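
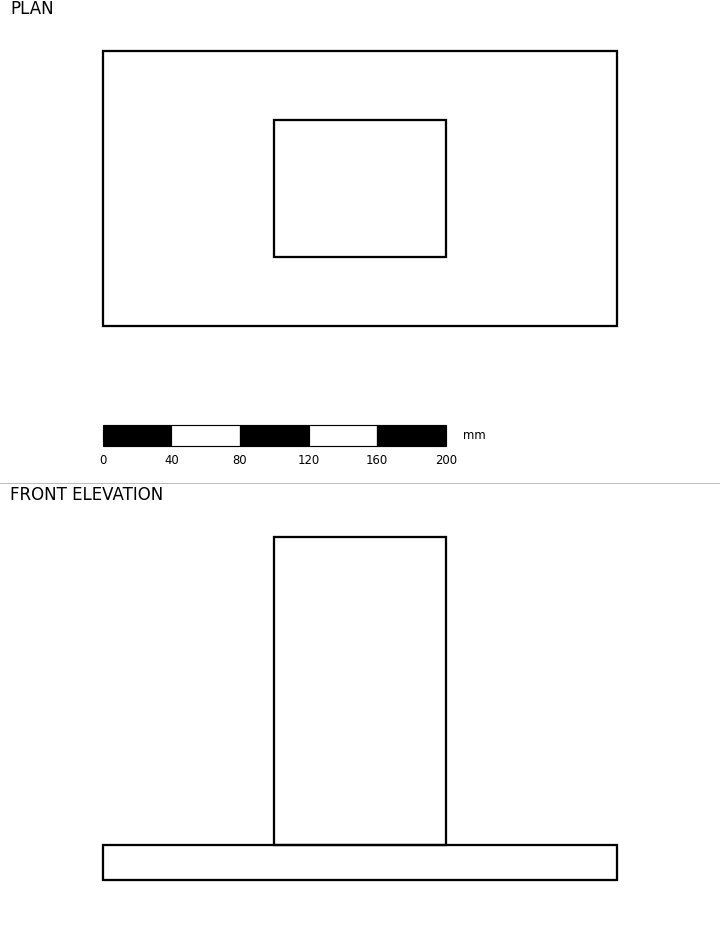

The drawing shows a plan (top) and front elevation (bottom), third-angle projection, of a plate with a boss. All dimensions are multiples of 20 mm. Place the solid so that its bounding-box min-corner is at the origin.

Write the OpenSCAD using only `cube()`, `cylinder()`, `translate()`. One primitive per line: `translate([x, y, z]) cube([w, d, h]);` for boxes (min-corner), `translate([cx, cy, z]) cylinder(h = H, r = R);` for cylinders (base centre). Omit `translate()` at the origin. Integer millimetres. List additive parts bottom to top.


cube([300, 160, 20]);
translate([100, 40, 20]) cube([100, 80, 180]);


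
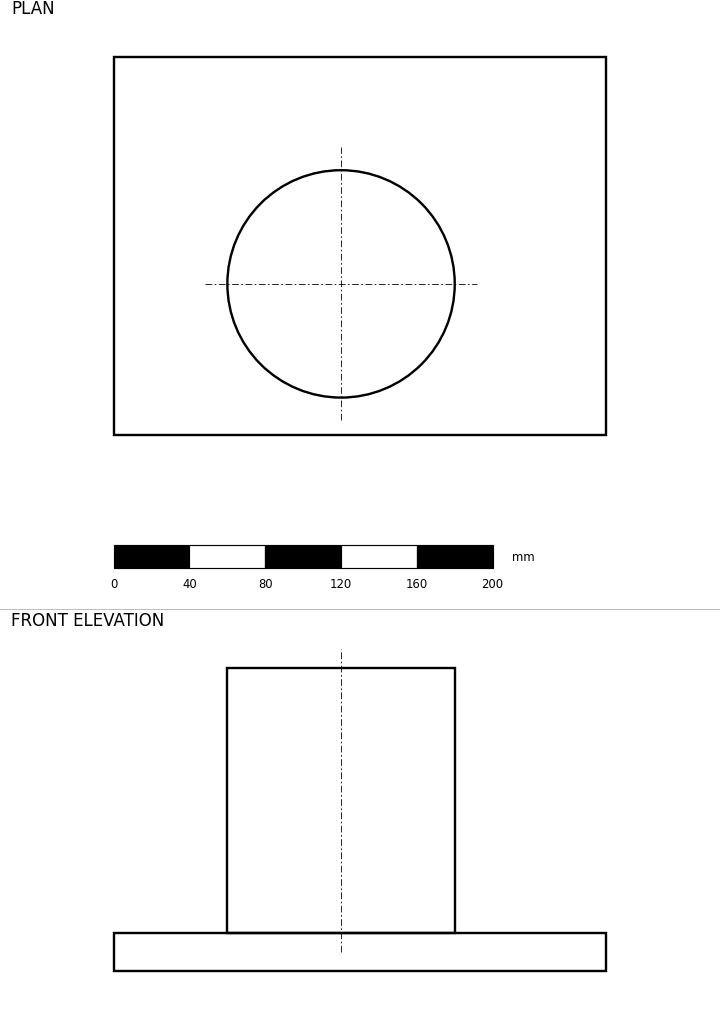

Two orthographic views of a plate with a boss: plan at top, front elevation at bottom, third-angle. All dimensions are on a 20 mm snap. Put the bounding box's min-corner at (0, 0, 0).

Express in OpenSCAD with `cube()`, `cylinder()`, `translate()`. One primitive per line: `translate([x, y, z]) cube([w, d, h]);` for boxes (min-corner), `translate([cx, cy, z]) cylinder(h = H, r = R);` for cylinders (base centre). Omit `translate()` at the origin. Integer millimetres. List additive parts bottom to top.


cube([260, 200, 20]);
translate([120, 80, 20]) cylinder(h = 140, r = 60);


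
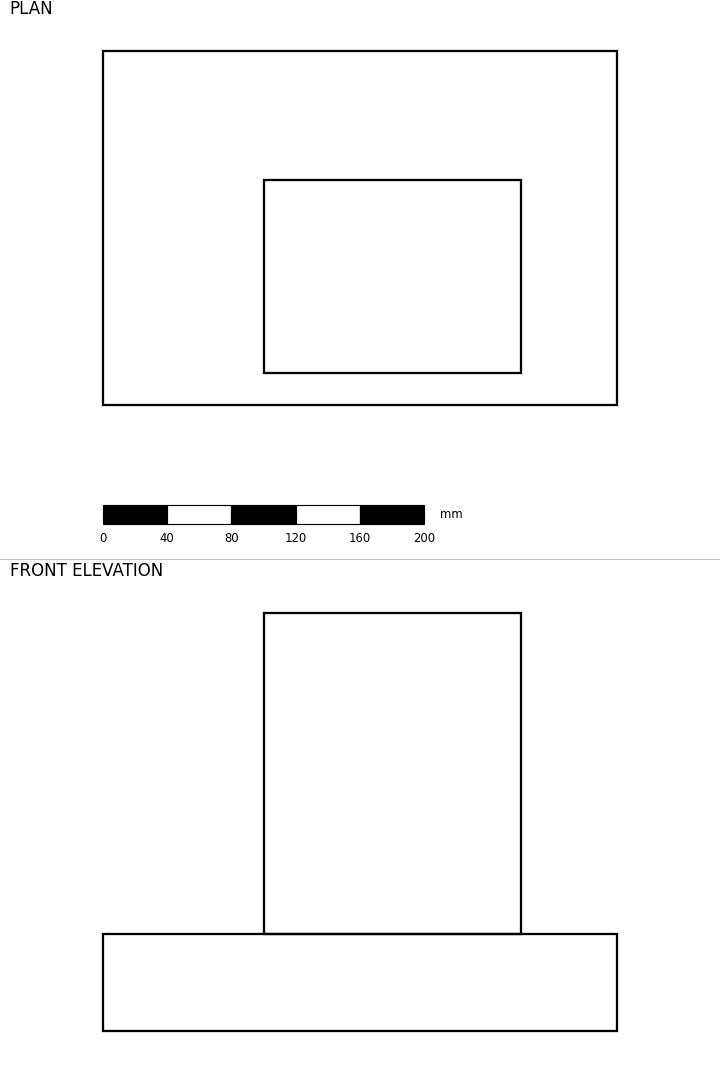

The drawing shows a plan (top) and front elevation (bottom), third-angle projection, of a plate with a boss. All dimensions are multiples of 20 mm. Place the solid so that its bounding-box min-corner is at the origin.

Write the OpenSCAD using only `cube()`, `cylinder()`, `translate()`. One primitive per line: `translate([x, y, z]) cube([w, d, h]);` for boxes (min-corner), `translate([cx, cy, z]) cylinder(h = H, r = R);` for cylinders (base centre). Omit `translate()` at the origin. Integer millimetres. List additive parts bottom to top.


cube([320, 220, 60]);
translate([100, 20, 60]) cube([160, 120, 200]);


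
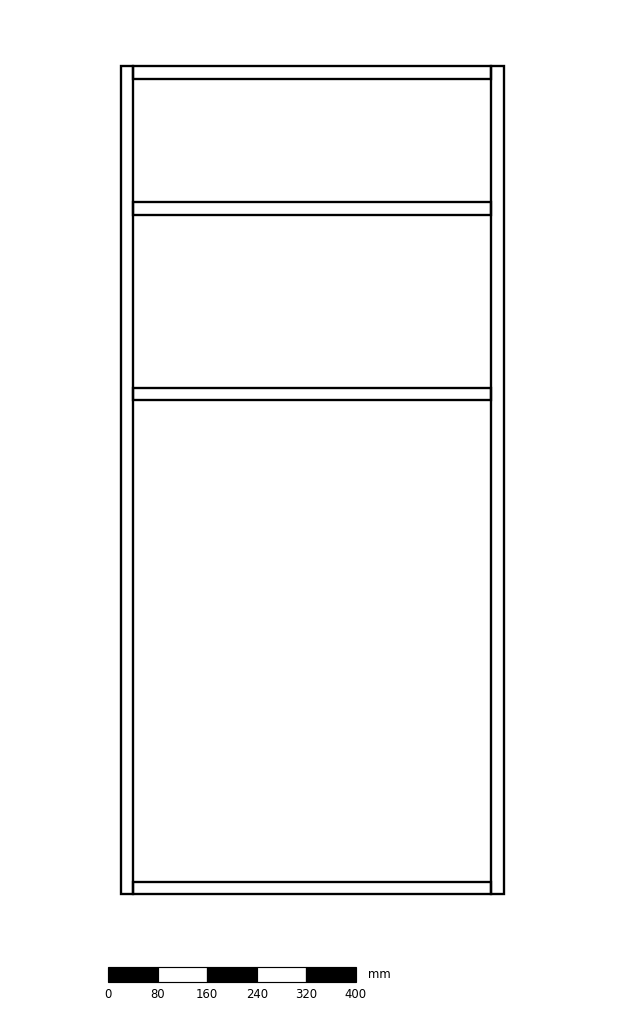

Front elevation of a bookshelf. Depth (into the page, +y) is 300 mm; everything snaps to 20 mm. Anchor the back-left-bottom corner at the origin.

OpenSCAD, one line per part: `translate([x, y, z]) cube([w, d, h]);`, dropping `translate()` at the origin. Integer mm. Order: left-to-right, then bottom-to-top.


cube([20, 300, 1340]);
translate([20, 0, 0]) cube([580, 300, 20]);
translate([20, 0, 800]) cube([580, 300, 20]);
translate([20, 0, 1100]) cube([580, 300, 20]);
translate([20, 0, 1320]) cube([580, 300, 20]);
translate([600, 0, 0]) cube([20, 300, 1340]);


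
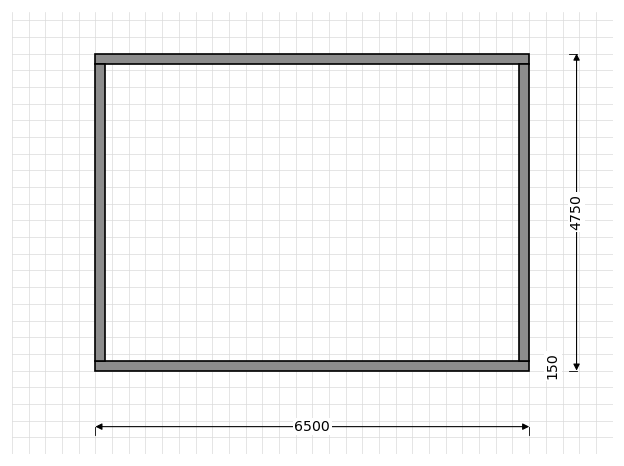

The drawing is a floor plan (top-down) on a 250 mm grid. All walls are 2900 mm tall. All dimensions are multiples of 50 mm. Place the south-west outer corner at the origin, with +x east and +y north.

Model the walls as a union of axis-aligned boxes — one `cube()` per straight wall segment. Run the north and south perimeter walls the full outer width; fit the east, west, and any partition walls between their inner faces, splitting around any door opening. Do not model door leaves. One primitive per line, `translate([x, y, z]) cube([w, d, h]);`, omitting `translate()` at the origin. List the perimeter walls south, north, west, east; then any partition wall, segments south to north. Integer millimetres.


cube([6500, 150, 2900]);
translate([0, 4600, 0]) cube([6500, 150, 2900]);
translate([0, 150, 0]) cube([150, 4450, 2900]);
translate([6350, 150, 0]) cube([150, 4450, 2900]);


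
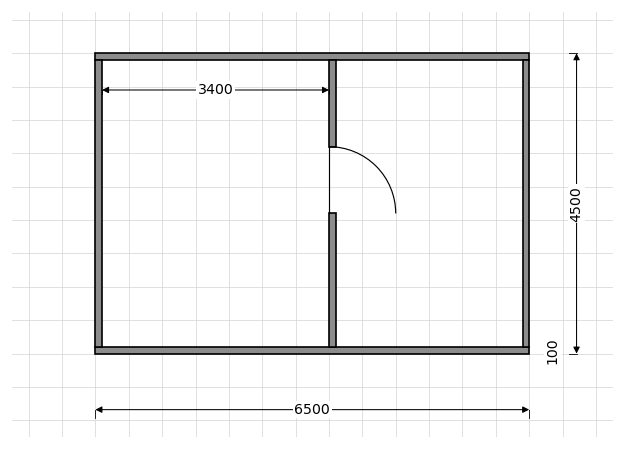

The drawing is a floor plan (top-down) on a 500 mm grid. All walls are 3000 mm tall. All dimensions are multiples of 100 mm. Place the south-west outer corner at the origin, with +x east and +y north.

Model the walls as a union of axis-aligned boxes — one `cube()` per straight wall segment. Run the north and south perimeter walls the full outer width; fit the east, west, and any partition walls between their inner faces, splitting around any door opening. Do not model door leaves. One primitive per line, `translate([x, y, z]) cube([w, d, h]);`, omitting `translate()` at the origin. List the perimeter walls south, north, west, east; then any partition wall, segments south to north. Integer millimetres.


cube([6500, 100, 3000]);
translate([0, 4400, 0]) cube([6500, 100, 3000]);
translate([0, 100, 0]) cube([100, 4300, 3000]);
translate([6400, 100, 0]) cube([100, 4300, 3000]);
translate([3500, 100, 0]) cube([100, 2000, 3000]);
translate([3500, 3100, 0]) cube([100, 1300, 3000]);


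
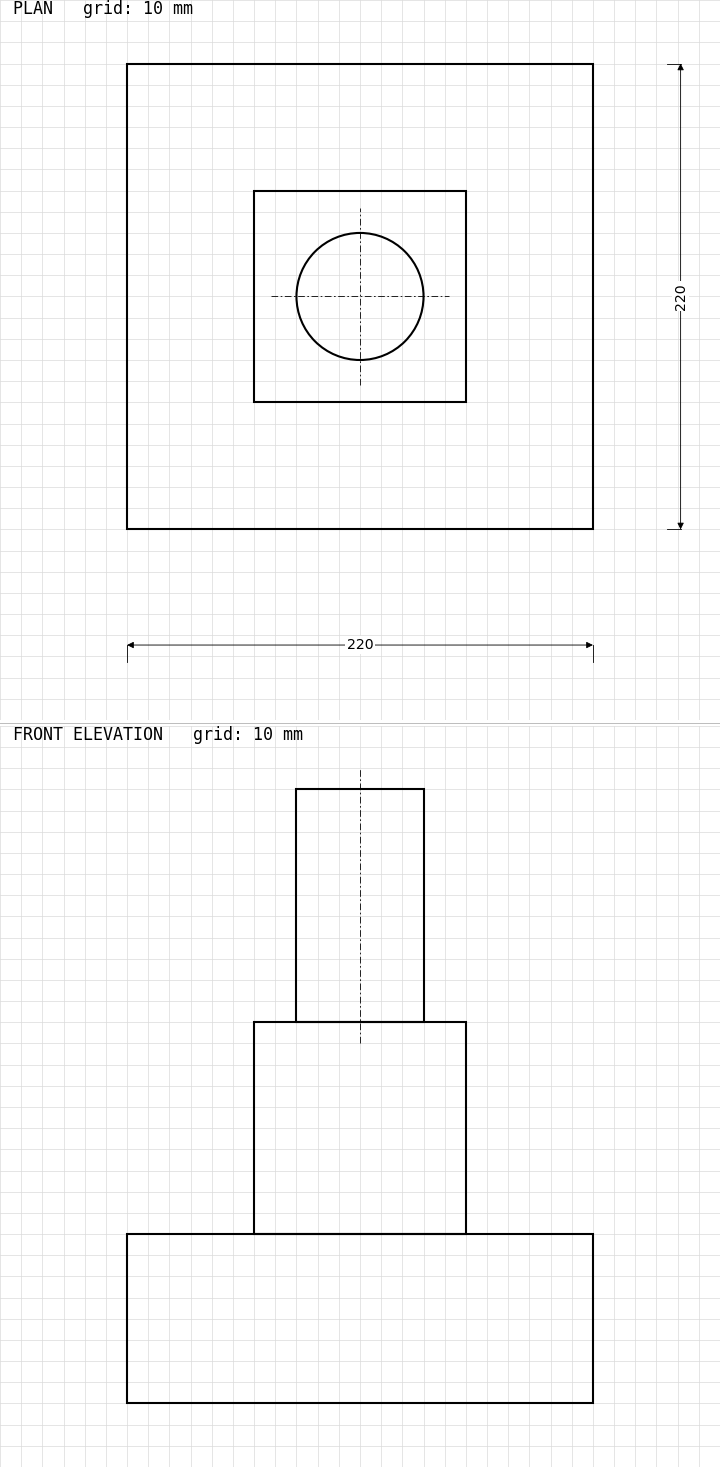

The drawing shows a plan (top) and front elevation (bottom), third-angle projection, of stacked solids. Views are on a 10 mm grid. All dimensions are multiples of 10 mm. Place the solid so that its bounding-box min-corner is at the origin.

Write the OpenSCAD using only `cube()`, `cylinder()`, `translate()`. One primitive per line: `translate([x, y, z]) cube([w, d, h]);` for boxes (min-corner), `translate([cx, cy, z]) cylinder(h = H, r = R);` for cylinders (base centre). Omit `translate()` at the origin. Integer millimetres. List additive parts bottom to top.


cube([220, 220, 80]);
translate([60, 60, 80]) cube([100, 100, 100]);
translate([110, 110, 180]) cylinder(h = 110, r = 30);


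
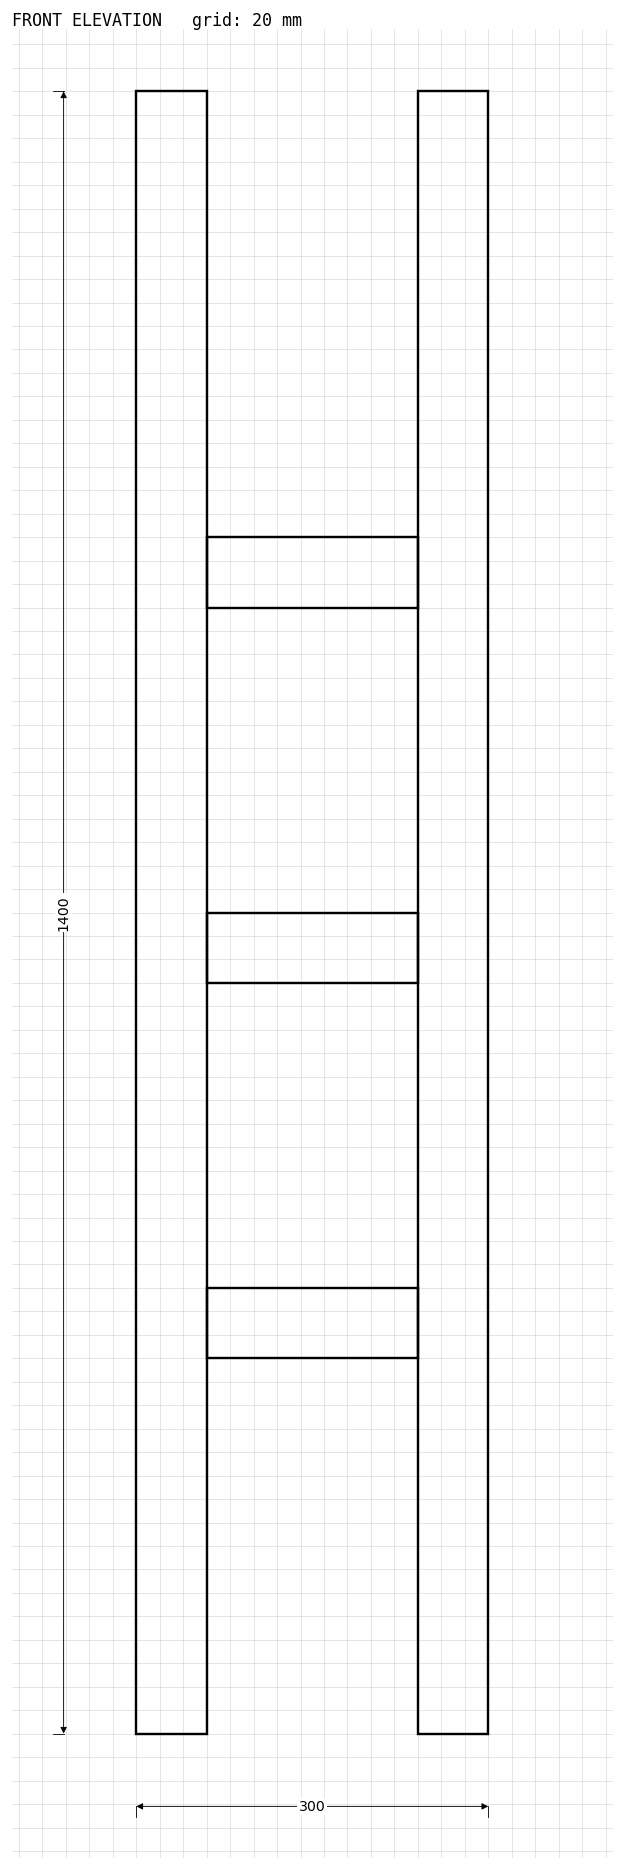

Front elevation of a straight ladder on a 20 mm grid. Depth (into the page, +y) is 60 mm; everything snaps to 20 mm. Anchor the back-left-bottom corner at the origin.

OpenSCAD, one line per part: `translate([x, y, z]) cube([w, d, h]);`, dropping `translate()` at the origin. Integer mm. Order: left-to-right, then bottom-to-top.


cube([60, 60, 1400]);
translate([60, 0, 320]) cube([180, 60, 60]);
translate([60, 0, 640]) cube([180, 60, 60]);
translate([60, 0, 960]) cube([180, 60, 60]);
translate([240, 0, 0]) cube([60, 60, 1400]);


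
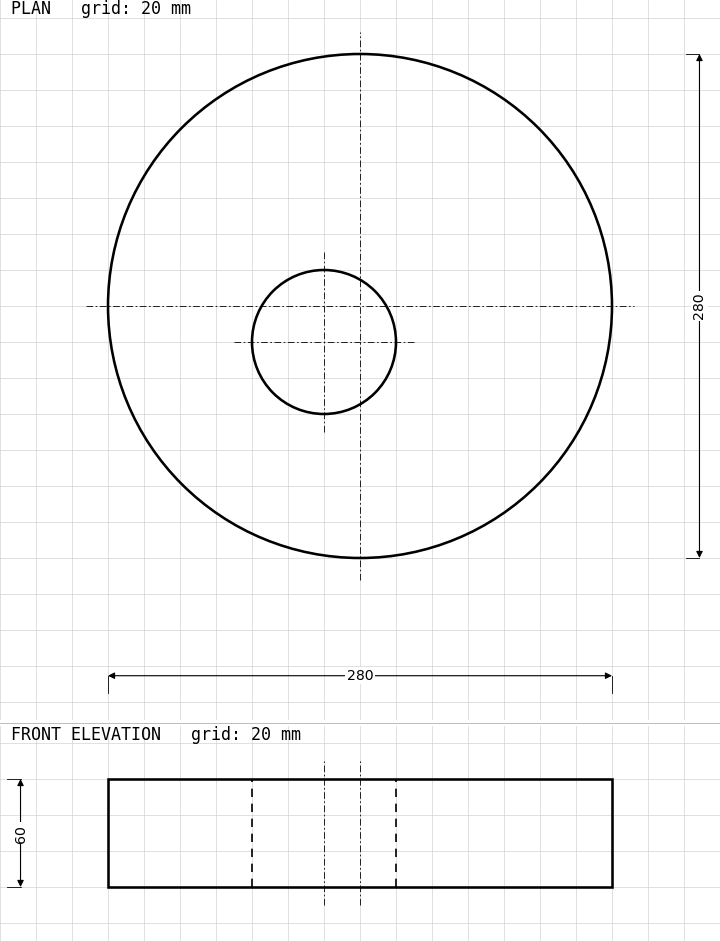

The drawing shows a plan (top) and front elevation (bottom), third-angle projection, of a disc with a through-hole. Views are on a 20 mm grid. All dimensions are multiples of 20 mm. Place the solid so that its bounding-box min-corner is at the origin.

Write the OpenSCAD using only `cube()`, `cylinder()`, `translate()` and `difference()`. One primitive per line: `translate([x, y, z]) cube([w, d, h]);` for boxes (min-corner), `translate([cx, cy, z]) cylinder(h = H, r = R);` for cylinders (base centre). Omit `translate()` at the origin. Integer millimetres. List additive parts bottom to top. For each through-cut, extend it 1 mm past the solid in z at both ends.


difference() {
  translate([140, 140, 0]) cylinder(h = 60, r = 140);
  translate([120, 120, -1]) cylinder(h = 62, r = 40);
}


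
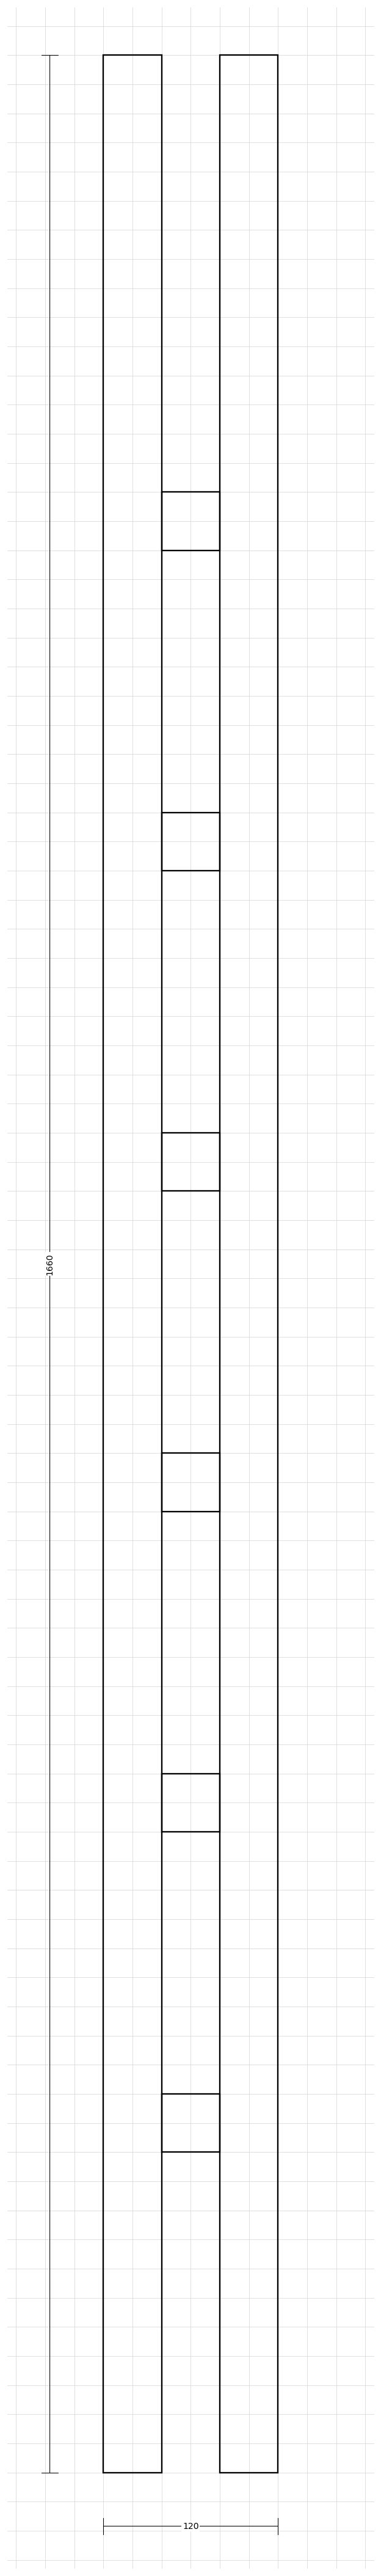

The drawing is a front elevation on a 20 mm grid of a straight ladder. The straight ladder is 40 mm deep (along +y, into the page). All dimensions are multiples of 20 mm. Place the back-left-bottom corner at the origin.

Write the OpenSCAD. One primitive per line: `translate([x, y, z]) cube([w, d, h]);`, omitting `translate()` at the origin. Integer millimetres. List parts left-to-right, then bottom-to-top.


cube([40, 40, 1660]);
translate([40, 0, 220]) cube([40, 40, 40]);
translate([40, 0, 440]) cube([40, 40, 40]);
translate([40, 0, 660]) cube([40, 40, 40]);
translate([40, 0, 880]) cube([40, 40, 40]);
translate([40, 0, 1100]) cube([40, 40, 40]);
translate([40, 0, 1320]) cube([40, 40, 40]);
translate([80, 0, 0]) cube([40, 40, 1660]);


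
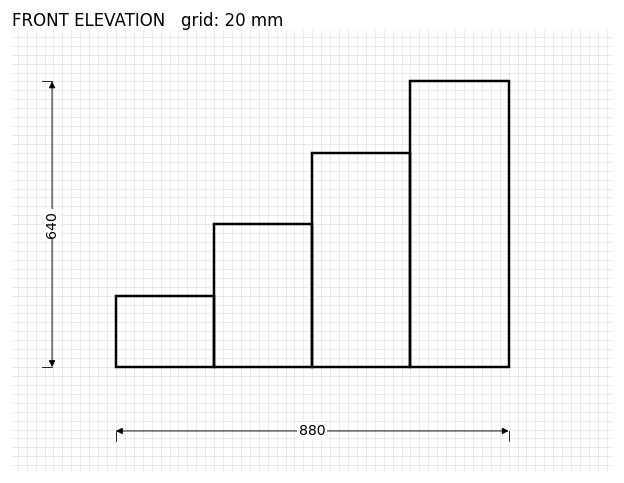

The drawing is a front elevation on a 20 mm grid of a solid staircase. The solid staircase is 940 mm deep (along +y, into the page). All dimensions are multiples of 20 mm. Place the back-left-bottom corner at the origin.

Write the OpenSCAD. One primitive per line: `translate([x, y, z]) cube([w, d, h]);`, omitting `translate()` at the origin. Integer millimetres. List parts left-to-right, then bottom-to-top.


cube([220, 940, 160]);
translate([220, 0, 0]) cube([220, 940, 320]);
translate([440, 0, 0]) cube([220, 940, 480]);
translate([660, 0, 0]) cube([220, 940, 640]);


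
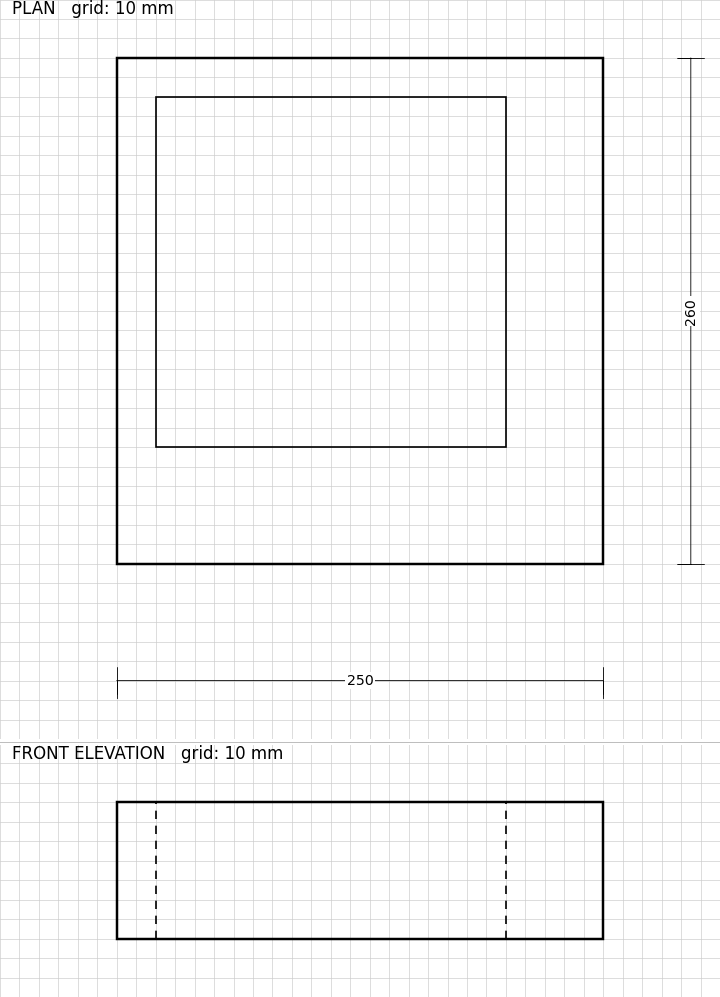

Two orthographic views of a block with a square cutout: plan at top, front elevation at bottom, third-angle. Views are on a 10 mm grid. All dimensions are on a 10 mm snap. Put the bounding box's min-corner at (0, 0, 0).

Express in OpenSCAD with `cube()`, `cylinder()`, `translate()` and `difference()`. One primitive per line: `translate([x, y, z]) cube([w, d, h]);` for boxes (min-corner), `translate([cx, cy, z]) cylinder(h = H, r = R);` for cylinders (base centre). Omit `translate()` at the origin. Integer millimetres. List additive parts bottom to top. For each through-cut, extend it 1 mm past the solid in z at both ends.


difference() {
  cube([250, 260, 70]);
  translate([20, 60, -1]) cube([180, 180, 72]);
}


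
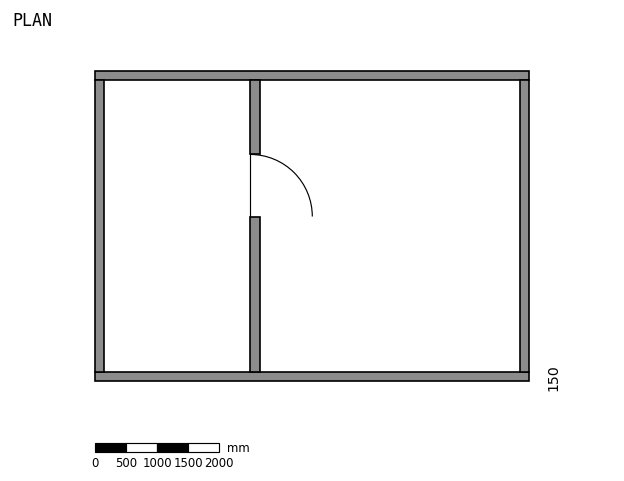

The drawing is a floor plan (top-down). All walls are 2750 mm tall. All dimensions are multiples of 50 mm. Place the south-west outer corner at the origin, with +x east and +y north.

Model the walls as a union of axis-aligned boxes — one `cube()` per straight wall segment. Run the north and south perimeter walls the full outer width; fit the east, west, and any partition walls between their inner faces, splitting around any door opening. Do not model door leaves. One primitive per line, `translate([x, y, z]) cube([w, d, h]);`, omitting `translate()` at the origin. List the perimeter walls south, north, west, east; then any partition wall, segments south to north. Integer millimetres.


cube([7000, 150, 2750]);
translate([0, 4850, 0]) cube([7000, 150, 2750]);
translate([0, 150, 0]) cube([150, 4700, 2750]);
translate([6850, 150, 0]) cube([150, 4700, 2750]);
translate([2500, 150, 0]) cube([150, 2500, 2750]);
translate([2500, 3650, 0]) cube([150, 1200, 2750]);


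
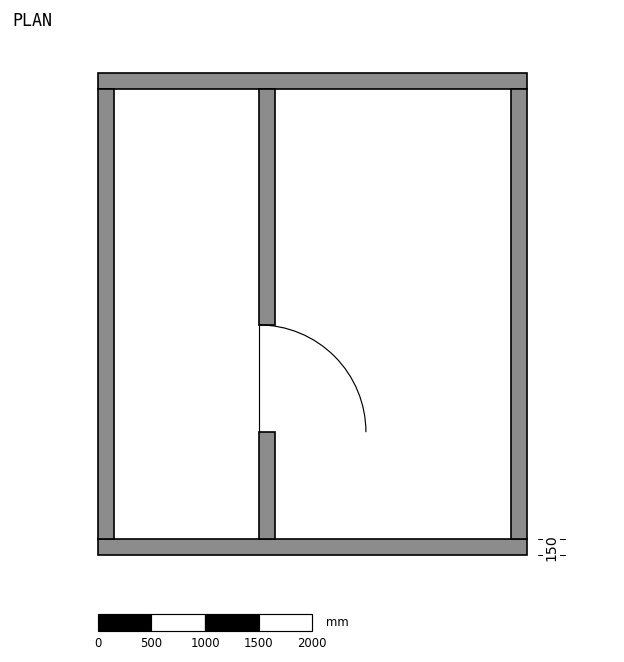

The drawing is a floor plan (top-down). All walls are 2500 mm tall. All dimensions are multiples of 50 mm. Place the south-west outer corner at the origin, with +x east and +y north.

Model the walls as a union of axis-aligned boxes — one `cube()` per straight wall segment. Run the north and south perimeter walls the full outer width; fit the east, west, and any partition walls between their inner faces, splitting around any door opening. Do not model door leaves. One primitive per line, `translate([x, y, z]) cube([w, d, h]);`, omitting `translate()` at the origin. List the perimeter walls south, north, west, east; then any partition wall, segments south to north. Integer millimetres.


cube([4000, 150, 2500]);
translate([0, 4350, 0]) cube([4000, 150, 2500]);
translate([0, 150, 0]) cube([150, 4200, 2500]);
translate([3850, 150, 0]) cube([150, 4200, 2500]);
translate([1500, 150, 0]) cube([150, 1000, 2500]);
translate([1500, 2150, 0]) cube([150, 2200, 2500]);


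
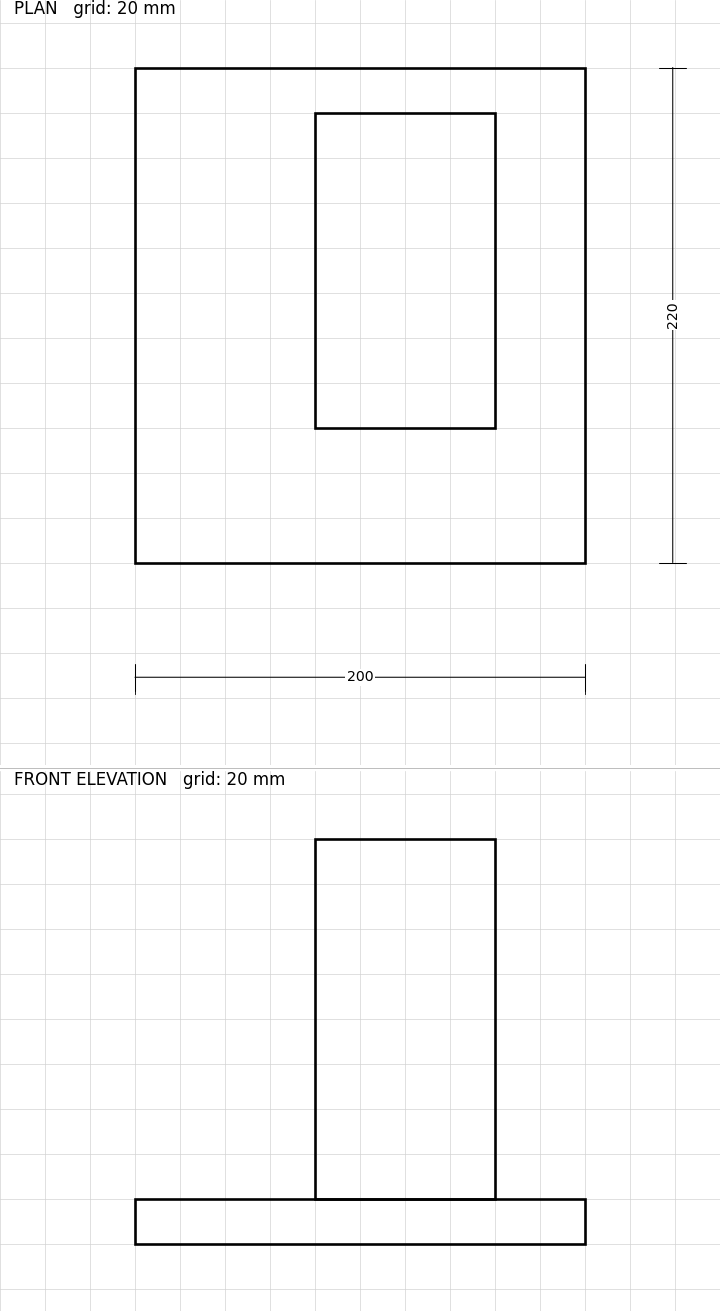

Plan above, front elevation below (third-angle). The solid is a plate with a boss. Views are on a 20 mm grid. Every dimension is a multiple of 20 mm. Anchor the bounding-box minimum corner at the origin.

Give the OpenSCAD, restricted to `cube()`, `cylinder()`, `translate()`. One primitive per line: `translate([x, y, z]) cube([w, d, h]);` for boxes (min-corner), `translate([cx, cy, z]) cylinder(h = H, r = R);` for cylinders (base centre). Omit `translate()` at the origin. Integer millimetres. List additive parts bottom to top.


cube([200, 220, 20]);
translate([80, 60, 20]) cube([80, 140, 160]);


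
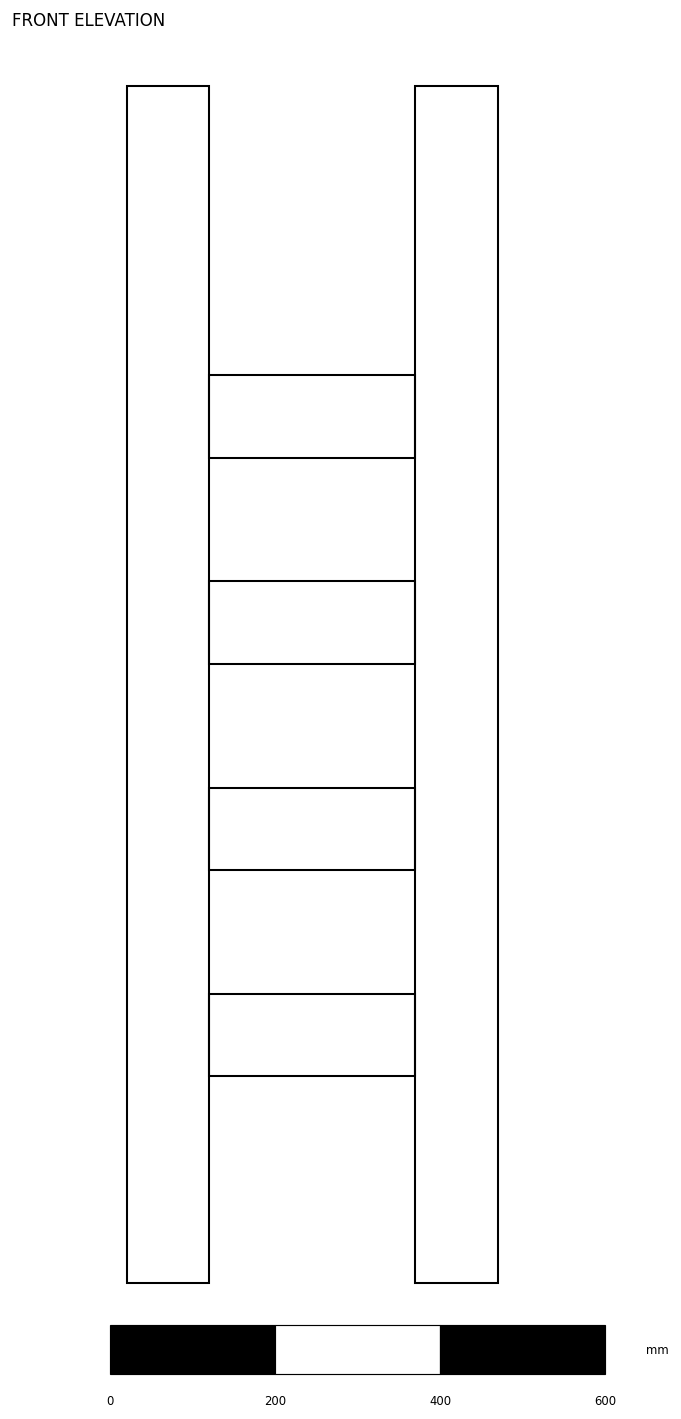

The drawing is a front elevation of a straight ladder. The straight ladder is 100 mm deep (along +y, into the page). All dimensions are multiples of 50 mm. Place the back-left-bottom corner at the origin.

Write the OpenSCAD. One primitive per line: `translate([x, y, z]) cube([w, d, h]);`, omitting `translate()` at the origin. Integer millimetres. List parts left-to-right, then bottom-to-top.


cube([100, 100, 1450]);
translate([100, 0, 250]) cube([250, 100, 100]);
translate([100, 0, 500]) cube([250, 100, 100]);
translate([100, 0, 750]) cube([250, 100, 100]);
translate([100, 0, 1000]) cube([250, 100, 100]);
translate([350, 0, 0]) cube([100, 100, 1450]);


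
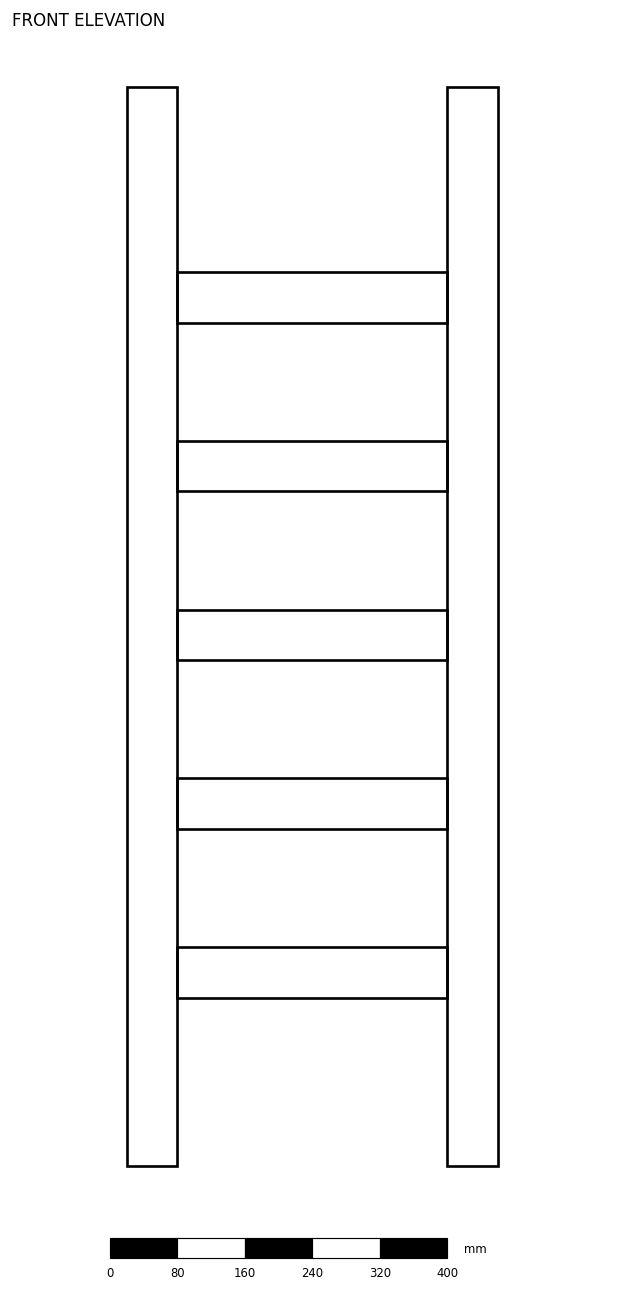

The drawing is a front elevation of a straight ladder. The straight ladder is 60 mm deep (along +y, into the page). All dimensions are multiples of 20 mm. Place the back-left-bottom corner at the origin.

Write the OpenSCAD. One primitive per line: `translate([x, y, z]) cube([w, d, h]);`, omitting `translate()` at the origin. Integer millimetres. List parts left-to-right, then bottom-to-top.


cube([60, 60, 1280]);
translate([60, 0, 200]) cube([320, 60, 60]);
translate([60, 0, 400]) cube([320, 60, 60]);
translate([60, 0, 600]) cube([320, 60, 60]);
translate([60, 0, 800]) cube([320, 60, 60]);
translate([60, 0, 1000]) cube([320, 60, 60]);
translate([380, 0, 0]) cube([60, 60, 1280]);


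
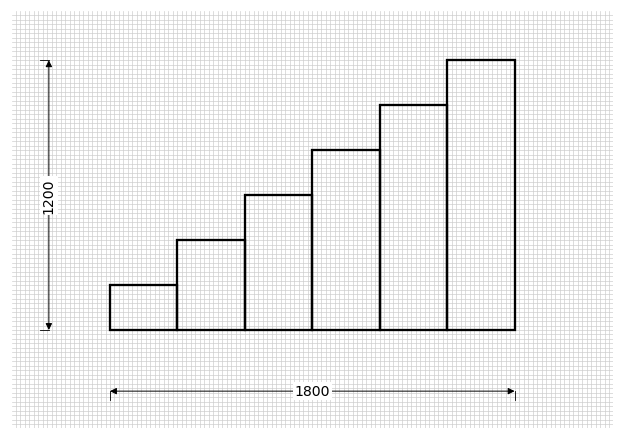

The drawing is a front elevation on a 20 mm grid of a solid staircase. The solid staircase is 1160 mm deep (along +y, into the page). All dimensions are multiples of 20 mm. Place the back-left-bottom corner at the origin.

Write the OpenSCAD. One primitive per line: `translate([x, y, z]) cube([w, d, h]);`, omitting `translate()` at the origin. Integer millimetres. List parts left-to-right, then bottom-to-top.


cube([300, 1160, 200]);
translate([300, 0, 0]) cube([300, 1160, 400]);
translate([600, 0, 0]) cube([300, 1160, 600]);
translate([900, 0, 0]) cube([300, 1160, 800]);
translate([1200, 0, 0]) cube([300, 1160, 1000]);
translate([1500, 0, 0]) cube([300, 1160, 1200]);


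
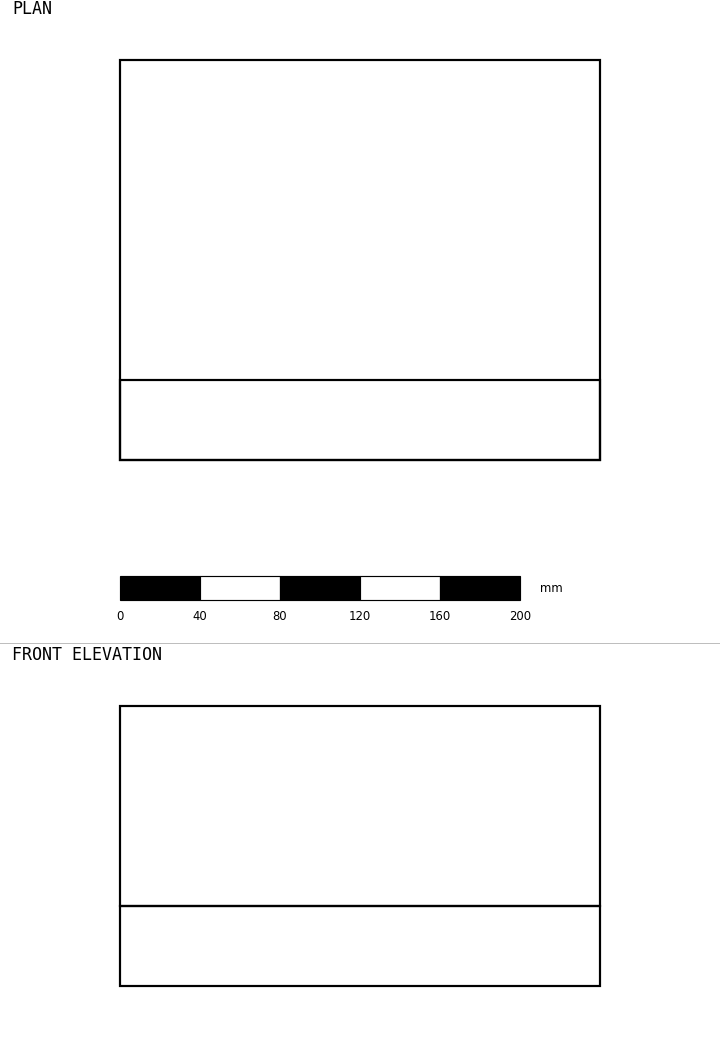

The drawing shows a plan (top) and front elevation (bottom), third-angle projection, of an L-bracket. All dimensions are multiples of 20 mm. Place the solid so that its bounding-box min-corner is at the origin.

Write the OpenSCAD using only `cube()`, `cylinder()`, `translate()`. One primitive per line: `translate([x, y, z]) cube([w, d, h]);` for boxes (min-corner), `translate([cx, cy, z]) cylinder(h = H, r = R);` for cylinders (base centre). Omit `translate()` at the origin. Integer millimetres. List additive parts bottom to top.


cube([240, 200, 40]);
translate([0, 0, 40]) cube([240, 40, 100]);


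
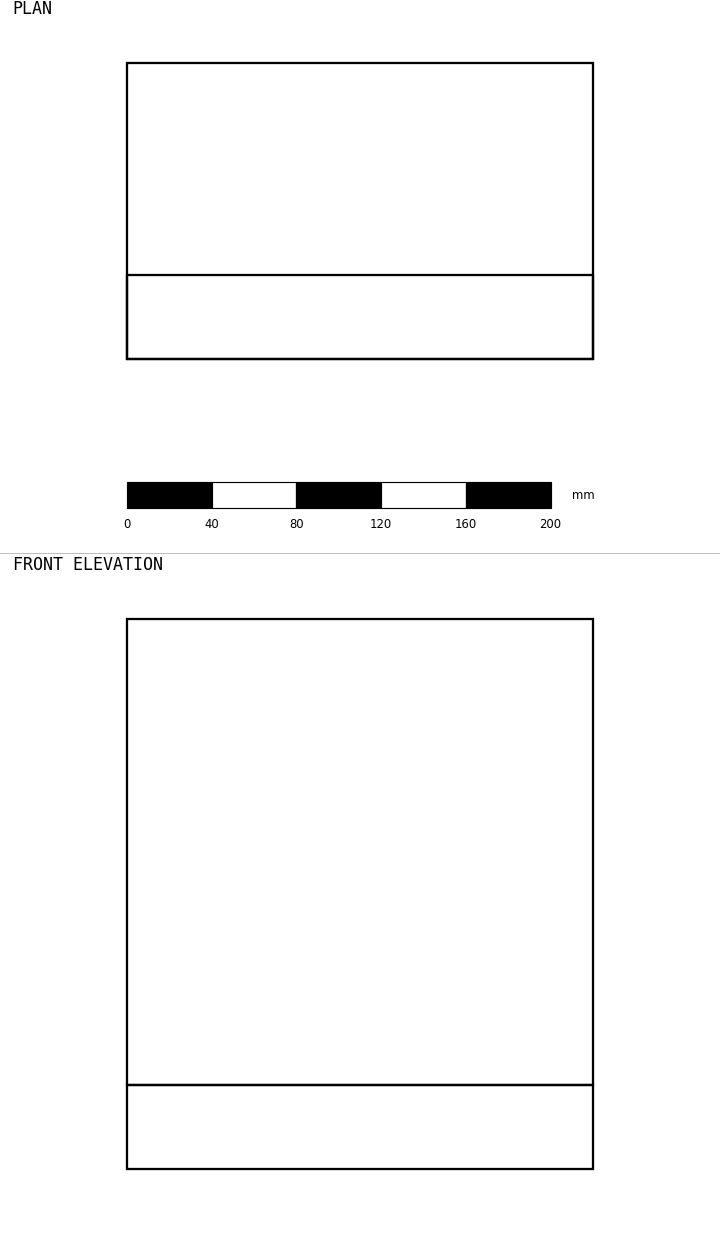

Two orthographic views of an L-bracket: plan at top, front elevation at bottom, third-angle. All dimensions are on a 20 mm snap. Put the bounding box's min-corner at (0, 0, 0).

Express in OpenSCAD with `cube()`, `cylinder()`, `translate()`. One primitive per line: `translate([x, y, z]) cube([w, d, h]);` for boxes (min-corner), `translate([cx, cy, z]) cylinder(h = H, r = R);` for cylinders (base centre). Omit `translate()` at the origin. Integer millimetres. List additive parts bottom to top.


cube([220, 140, 40]);
translate([0, 0, 40]) cube([220, 40, 220]);


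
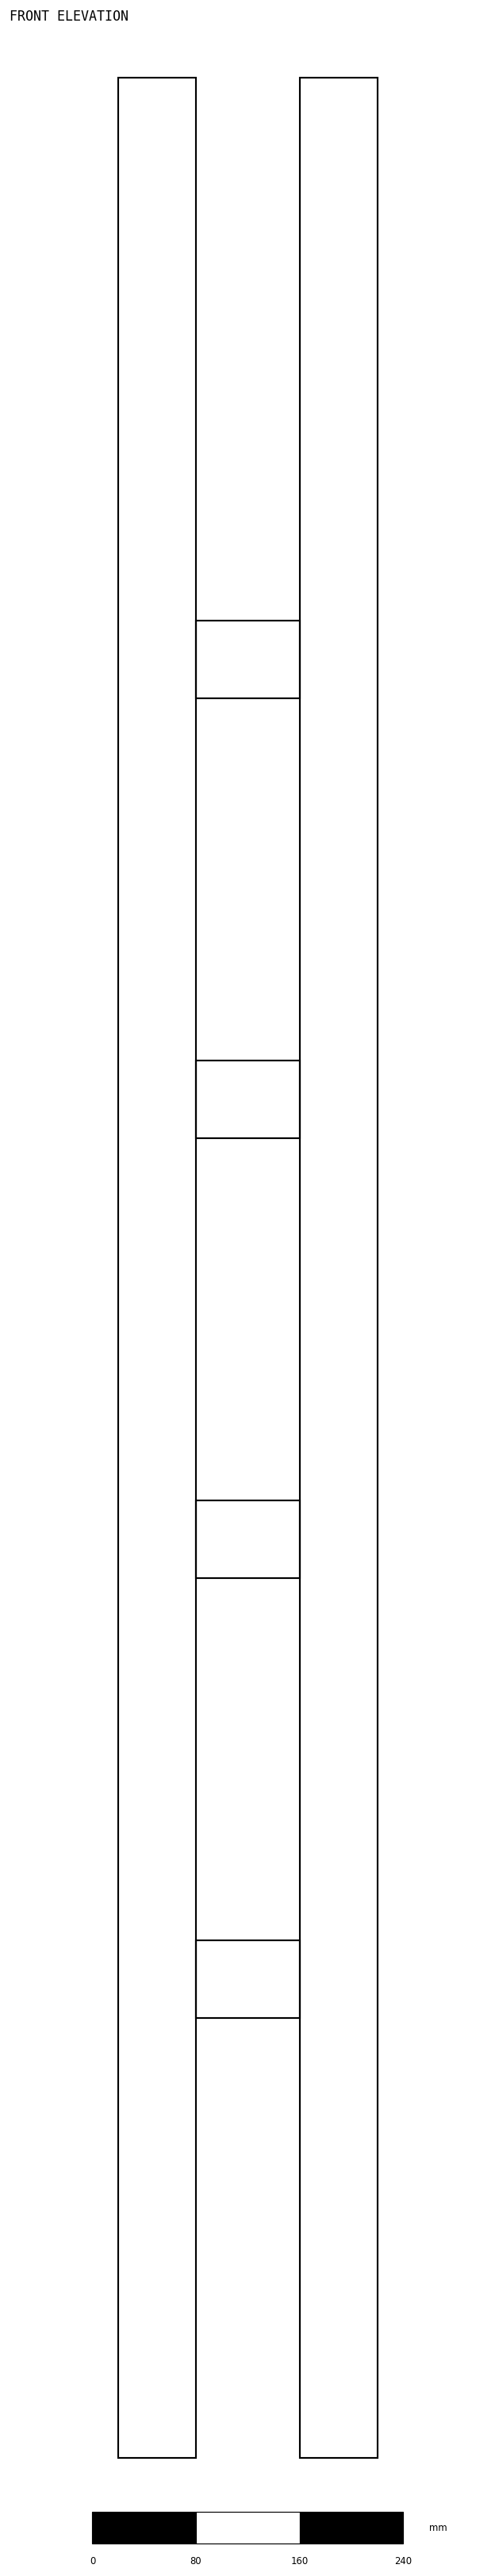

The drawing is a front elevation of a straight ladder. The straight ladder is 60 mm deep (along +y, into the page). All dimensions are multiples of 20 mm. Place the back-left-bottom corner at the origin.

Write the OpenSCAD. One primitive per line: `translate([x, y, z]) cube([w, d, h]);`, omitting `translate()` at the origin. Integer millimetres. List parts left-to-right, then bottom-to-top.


cube([60, 60, 1840]);
translate([60, 0, 340]) cube([80, 60, 60]);
translate([60, 0, 680]) cube([80, 60, 60]);
translate([60, 0, 1020]) cube([80, 60, 60]);
translate([60, 0, 1360]) cube([80, 60, 60]);
translate([140, 0, 0]) cube([60, 60, 1840]);


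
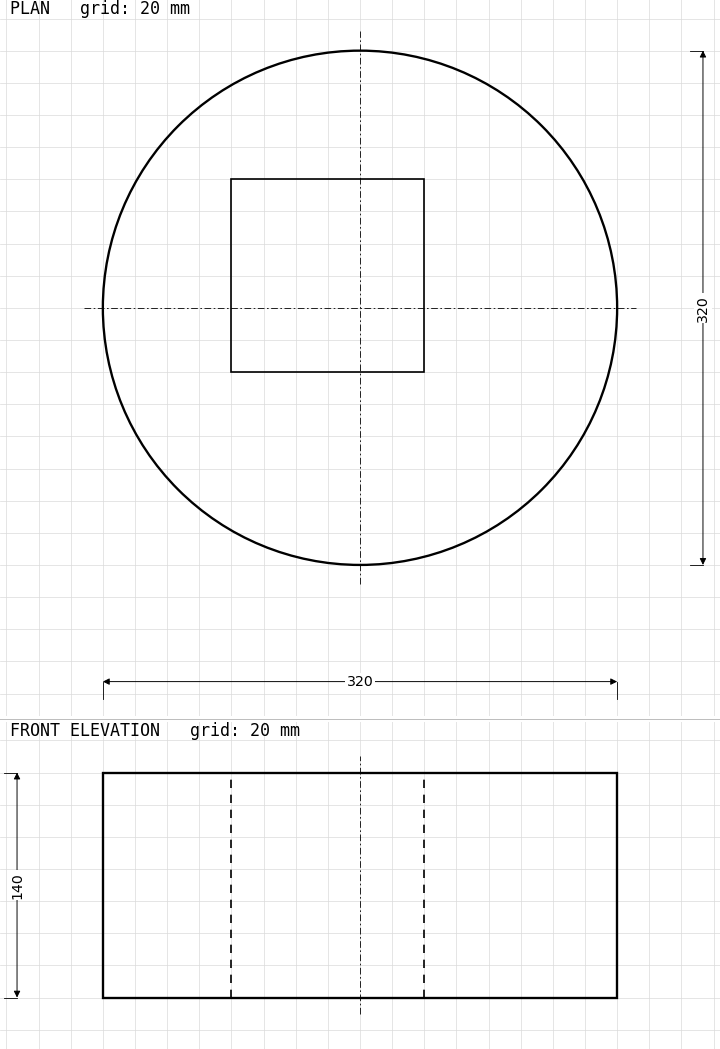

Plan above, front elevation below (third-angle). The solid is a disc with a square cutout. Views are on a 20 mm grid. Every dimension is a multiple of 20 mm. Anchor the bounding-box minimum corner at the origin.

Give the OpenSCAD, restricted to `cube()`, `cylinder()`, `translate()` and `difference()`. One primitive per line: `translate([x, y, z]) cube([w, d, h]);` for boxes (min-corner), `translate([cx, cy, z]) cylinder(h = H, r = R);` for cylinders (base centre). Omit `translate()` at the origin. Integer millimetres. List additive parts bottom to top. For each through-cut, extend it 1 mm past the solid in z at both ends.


difference() {
  translate([160, 160, 0]) cylinder(h = 140, r = 160);
  translate([80, 120, -1]) cube([120, 120, 142]);
}


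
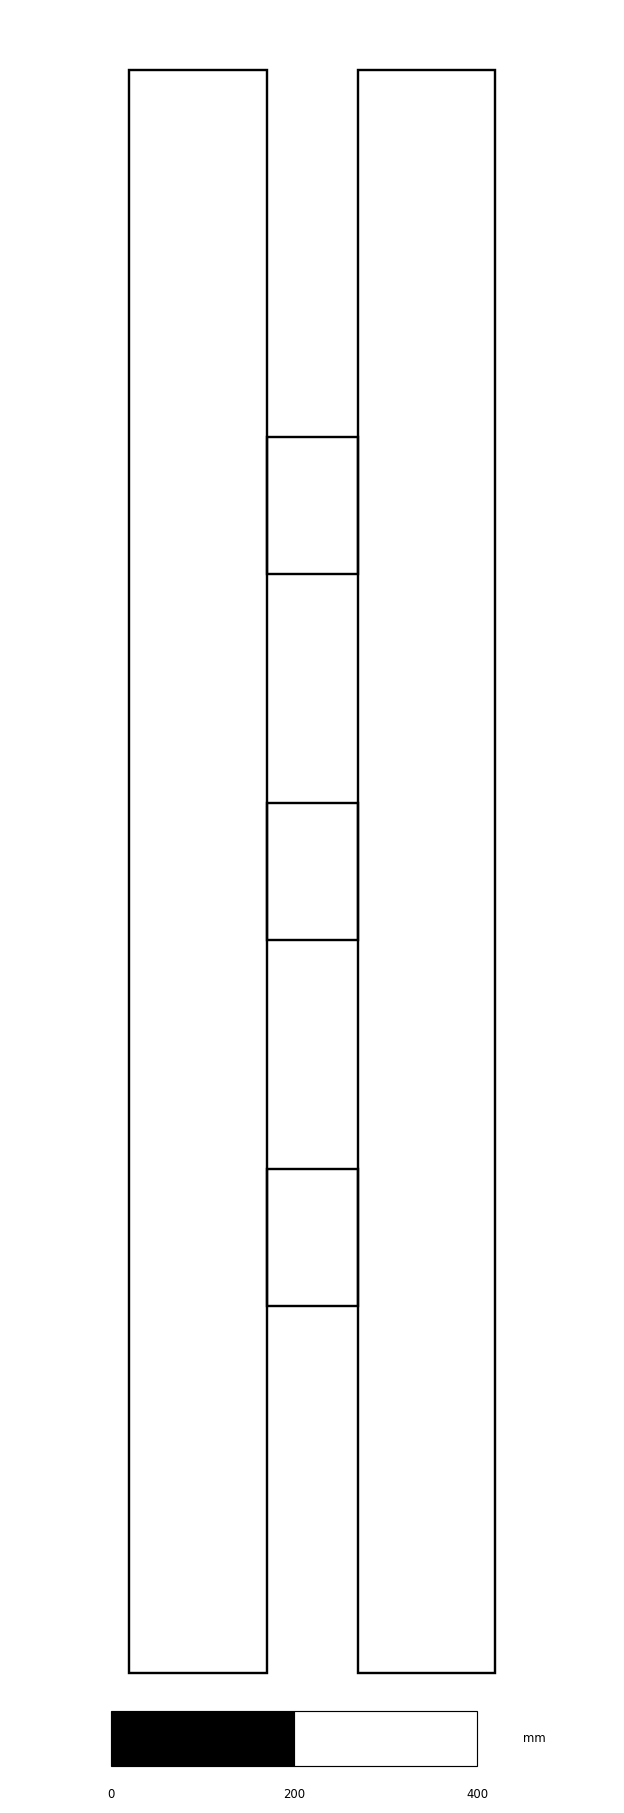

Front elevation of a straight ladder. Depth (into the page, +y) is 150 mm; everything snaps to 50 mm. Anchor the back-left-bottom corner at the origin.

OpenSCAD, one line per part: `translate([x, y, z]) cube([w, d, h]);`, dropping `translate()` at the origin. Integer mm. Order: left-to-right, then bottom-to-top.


cube([150, 150, 1750]);
translate([150, 0, 400]) cube([100, 150, 150]);
translate([150, 0, 800]) cube([100, 150, 150]);
translate([150, 0, 1200]) cube([100, 150, 150]);
translate([250, 0, 0]) cube([150, 150, 1750]);


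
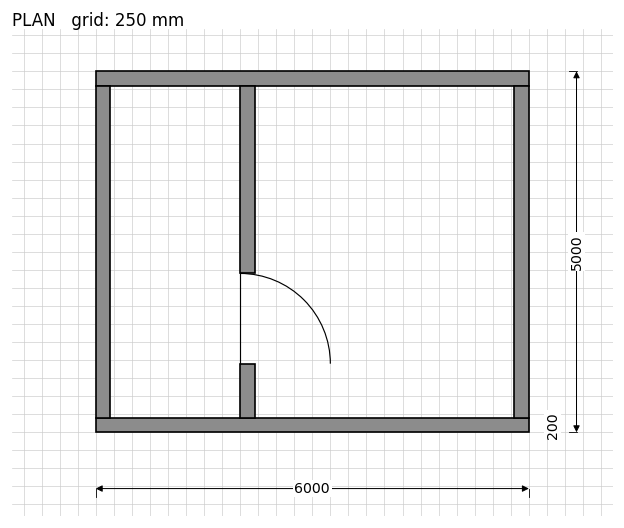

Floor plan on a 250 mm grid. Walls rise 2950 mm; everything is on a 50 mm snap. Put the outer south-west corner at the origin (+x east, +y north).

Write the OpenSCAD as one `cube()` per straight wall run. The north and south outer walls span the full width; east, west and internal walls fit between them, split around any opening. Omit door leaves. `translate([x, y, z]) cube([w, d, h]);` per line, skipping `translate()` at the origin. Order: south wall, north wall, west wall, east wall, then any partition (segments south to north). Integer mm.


cube([6000, 200, 2950]);
translate([0, 4800, 0]) cube([6000, 200, 2950]);
translate([0, 200, 0]) cube([200, 4600, 2950]);
translate([5800, 200, 0]) cube([200, 4600, 2950]);
translate([2000, 200, 0]) cube([200, 750, 2950]);
translate([2000, 2200, 0]) cube([200, 2600, 2950]);


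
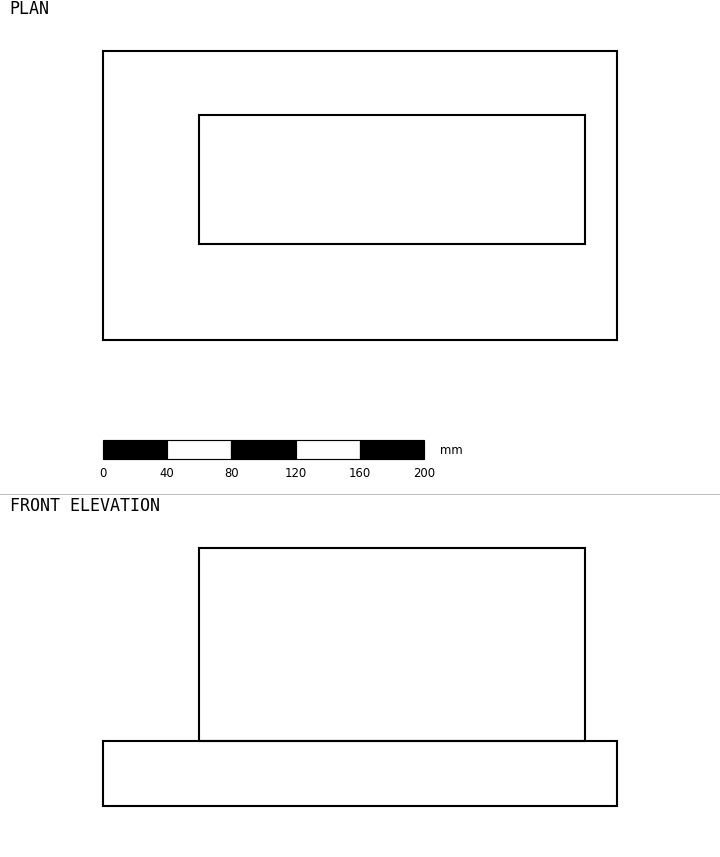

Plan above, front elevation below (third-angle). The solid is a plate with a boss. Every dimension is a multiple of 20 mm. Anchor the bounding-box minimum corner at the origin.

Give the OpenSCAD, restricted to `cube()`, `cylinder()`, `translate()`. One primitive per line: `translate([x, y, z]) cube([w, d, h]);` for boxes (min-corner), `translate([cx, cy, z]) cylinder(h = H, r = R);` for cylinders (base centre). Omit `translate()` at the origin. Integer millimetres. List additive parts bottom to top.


cube([320, 180, 40]);
translate([60, 60, 40]) cube([240, 80, 120]);


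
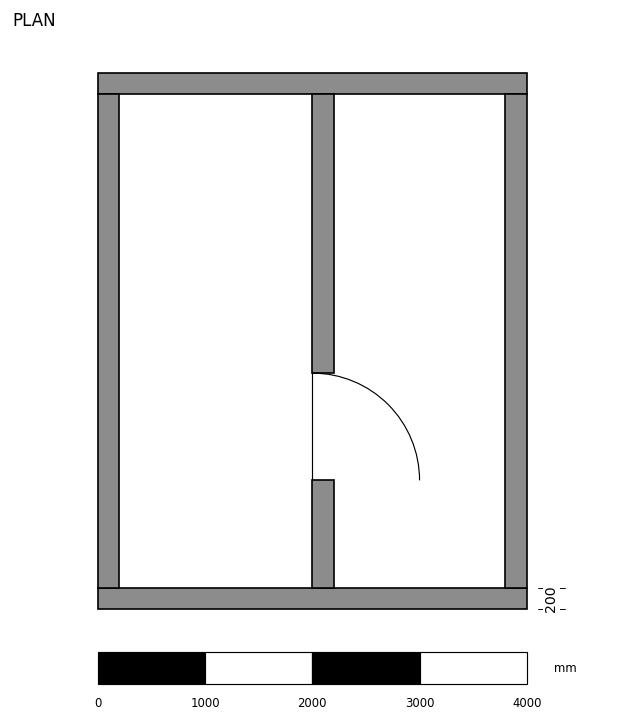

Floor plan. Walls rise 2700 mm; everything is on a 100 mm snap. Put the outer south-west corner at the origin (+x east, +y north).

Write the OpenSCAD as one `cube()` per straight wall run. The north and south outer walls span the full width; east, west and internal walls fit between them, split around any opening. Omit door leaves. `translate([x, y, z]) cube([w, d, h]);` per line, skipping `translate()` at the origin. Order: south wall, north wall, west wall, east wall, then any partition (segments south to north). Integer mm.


cube([4000, 200, 2700]);
translate([0, 4800, 0]) cube([4000, 200, 2700]);
translate([0, 200, 0]) cube([200, 4600, 2700]);
translate([3800, 200, 0]) cube([200, 4600, 2700]);
translate([2000, 200, 0]) cube([200, 1000, 2700]);
translate([2000, 2200, 0]) cube([200, 2600, 2700]);


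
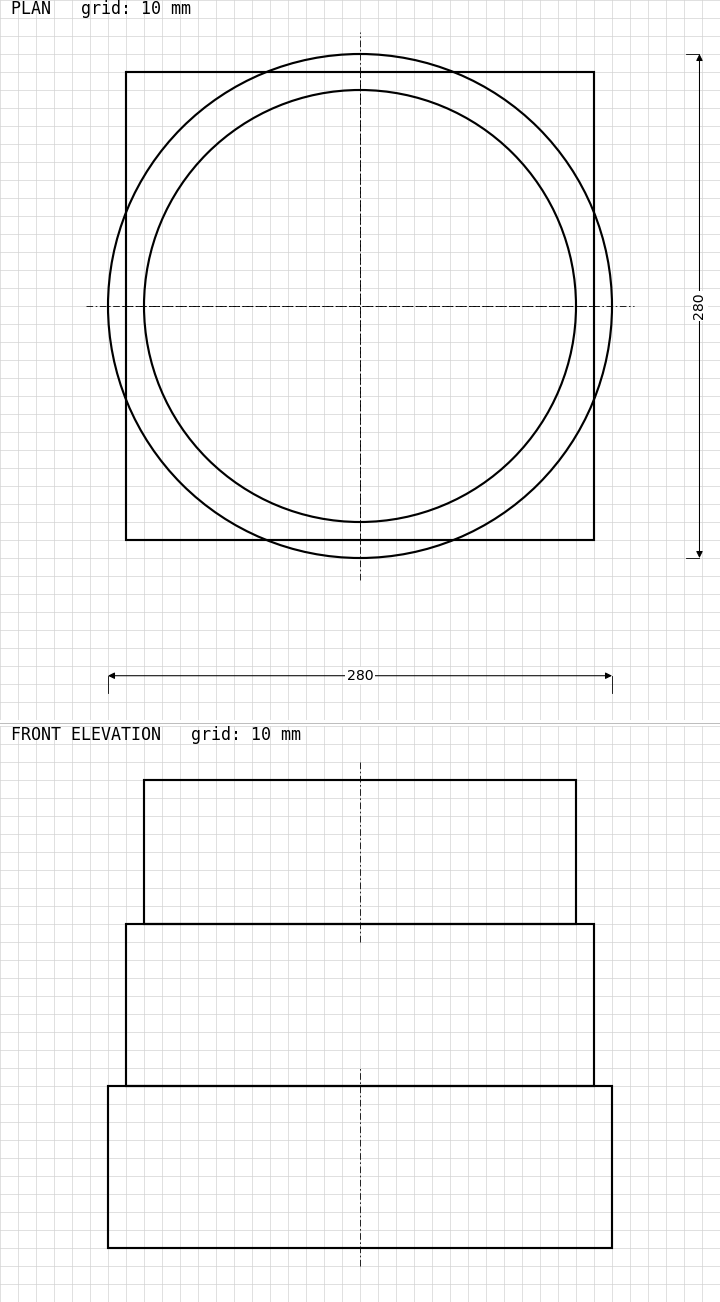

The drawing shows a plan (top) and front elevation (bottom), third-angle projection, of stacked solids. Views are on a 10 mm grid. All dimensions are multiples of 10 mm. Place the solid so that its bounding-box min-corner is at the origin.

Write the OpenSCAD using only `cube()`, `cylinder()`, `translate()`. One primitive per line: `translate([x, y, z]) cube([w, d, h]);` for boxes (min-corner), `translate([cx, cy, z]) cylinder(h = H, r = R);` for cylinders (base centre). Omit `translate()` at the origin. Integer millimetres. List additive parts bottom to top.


translate([140, 140, 0]) cylinder(h = 90, r = 140);
translate([10, 10, 90]) cube([260, 260, 90]);
translate([140, 140, 180]) cylinder(h = 80, r = 120);


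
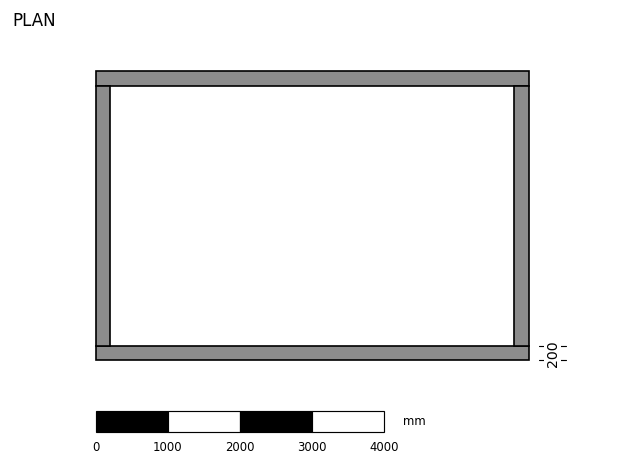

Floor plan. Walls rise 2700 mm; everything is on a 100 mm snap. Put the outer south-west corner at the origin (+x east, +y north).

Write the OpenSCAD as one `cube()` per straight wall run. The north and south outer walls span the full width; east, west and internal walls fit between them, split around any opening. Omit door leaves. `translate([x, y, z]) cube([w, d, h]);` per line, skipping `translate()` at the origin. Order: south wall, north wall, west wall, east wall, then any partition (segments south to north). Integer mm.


cube([6000, 200, 2700]);
translate([0, 3800, 0]) cube([6000, 200, 2700]);
translate([0, 200, 0]) cube([200, 3600, 2700]);
translate([5800, 200, 0]) cube([200, 3600, 2700]);


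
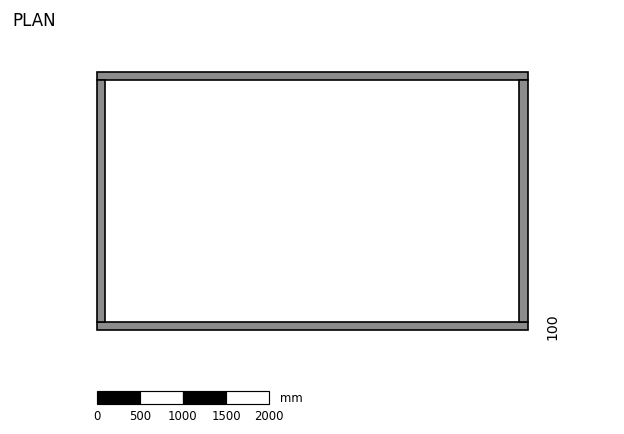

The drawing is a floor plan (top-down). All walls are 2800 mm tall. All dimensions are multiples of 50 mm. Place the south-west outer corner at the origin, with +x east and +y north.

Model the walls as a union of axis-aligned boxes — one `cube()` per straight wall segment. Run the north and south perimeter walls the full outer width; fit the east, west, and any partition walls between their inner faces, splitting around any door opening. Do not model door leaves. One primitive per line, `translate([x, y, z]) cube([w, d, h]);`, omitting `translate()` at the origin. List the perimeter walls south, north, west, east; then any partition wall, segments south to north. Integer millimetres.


cube([5000, 100, 2800]);
translate([0, 2900, 0]) cube([5000, 100, 2800]);
translate([0, 100, 0]) cube([100, 2800, 2800]);
translate([4900, 100, 0]) cube([100, 2800, 2800]);


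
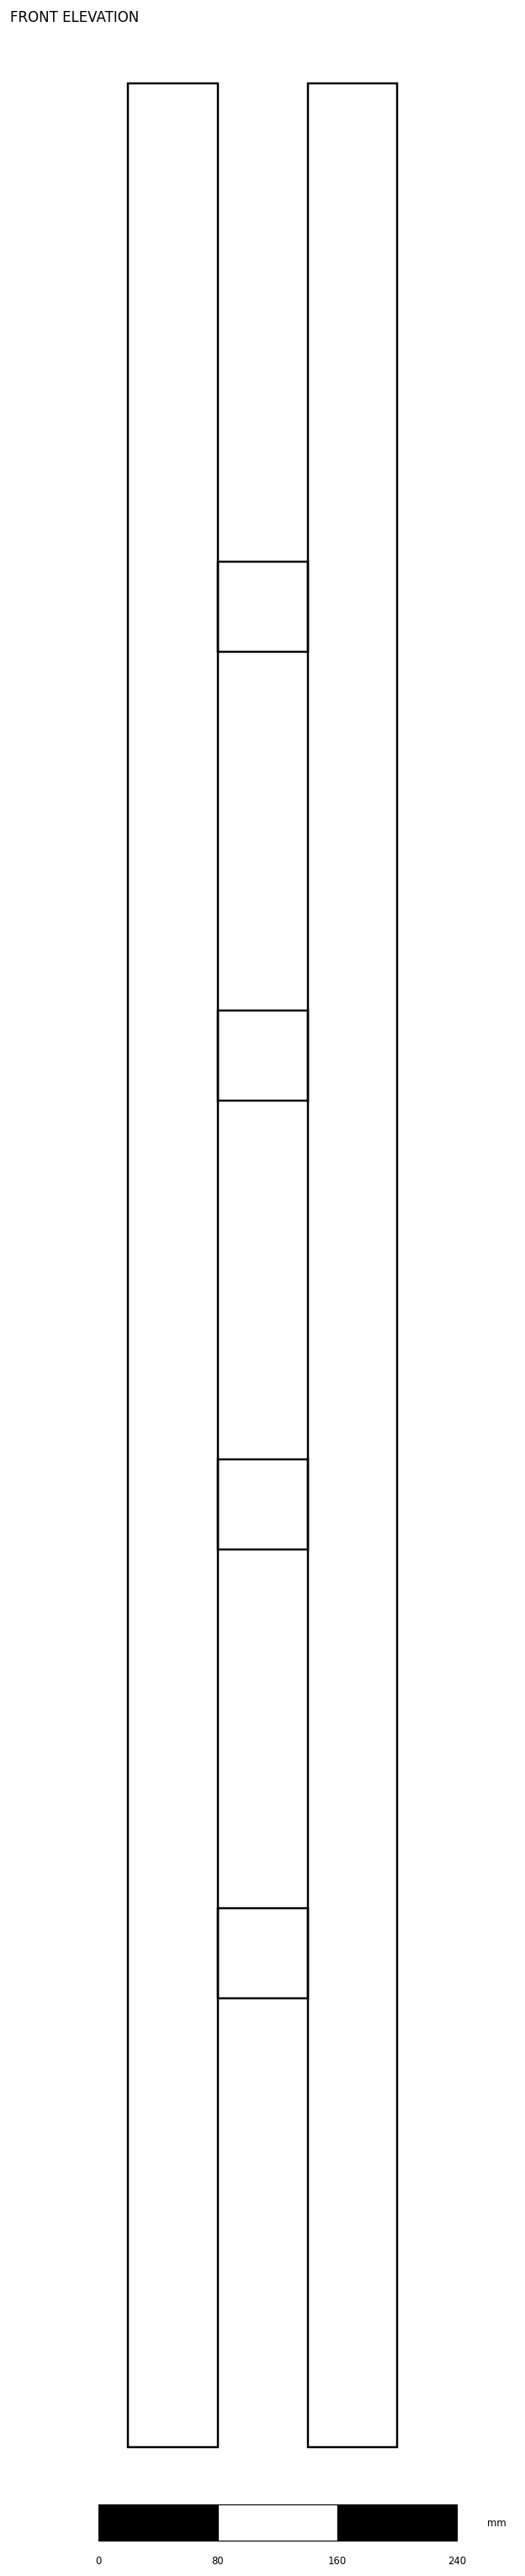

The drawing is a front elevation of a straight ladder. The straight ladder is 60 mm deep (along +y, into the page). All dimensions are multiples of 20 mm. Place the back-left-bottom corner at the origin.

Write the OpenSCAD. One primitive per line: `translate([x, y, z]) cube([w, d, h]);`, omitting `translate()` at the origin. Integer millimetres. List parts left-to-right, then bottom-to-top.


cube([60, 60, 1580]);
translate([60, 0, 300]) cube([60, 60, 60]);
translate([60, 0, 600]) cube([60, 60, 60]);
translate([60, 0, 900]) cube([60, 60, 60]);
translate([60, 0, 1200]) cube([60, 60, 60]);
translate([120, 0, 0]) cube([60, 60, 1580]);


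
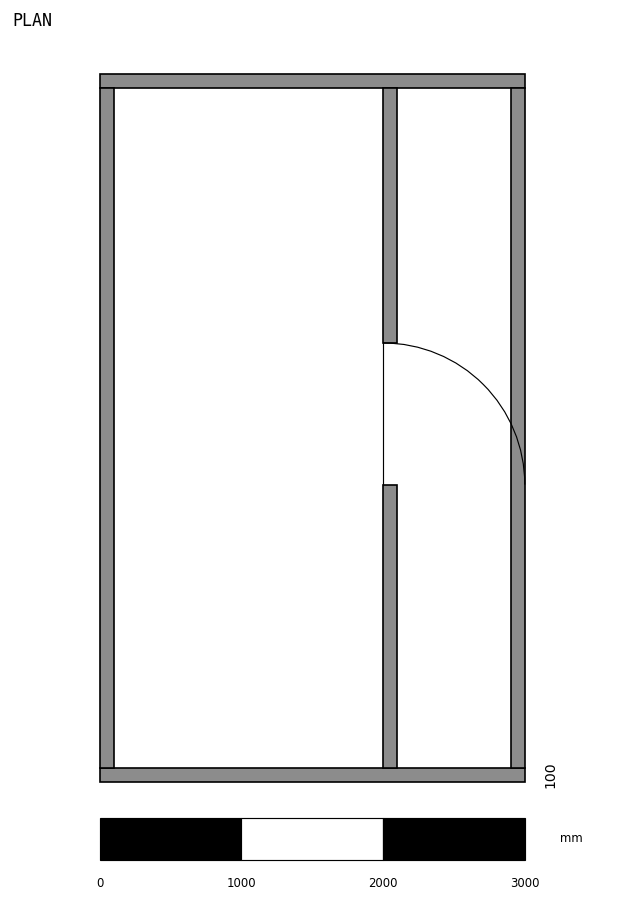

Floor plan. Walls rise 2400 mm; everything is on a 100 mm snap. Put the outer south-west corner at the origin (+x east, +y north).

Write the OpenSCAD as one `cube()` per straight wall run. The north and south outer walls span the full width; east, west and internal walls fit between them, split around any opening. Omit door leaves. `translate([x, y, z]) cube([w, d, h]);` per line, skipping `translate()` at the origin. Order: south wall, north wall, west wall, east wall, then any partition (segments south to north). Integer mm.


cube([3000, 100, 2400]);
translate([0, 4900, 0]) cube([3000, 100, 2400]);
translate([0, 100, 0]) cube([100, 4800, 2400]);
translate([2900, 100, 0]) cube([100, 4800, 2400]);
translate([2000, 100, 0]) cube([100, 2000, 2400]);
translate([2000, 3100, 0]) cube([100, 1800, 2400]);


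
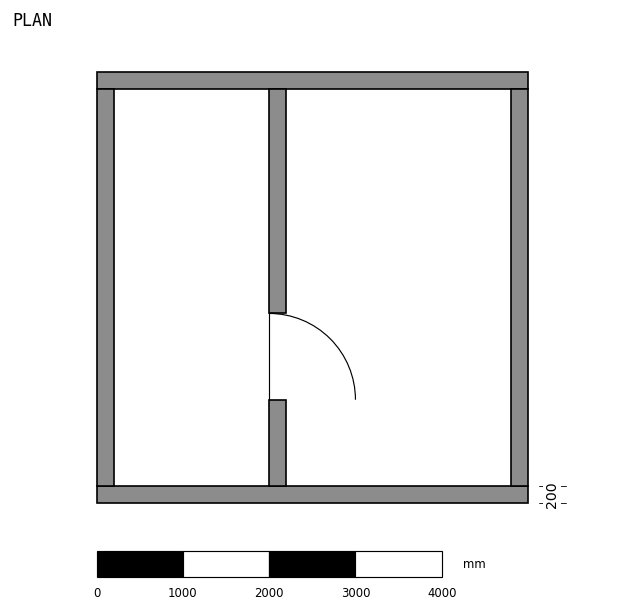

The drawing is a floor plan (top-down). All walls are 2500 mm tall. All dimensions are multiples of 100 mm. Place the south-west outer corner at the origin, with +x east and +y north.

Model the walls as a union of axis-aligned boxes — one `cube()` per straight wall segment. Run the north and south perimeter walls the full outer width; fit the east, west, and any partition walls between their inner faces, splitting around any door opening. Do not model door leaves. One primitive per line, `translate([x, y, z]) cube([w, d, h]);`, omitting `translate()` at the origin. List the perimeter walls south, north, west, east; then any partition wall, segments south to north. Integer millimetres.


cube([5000, 200, 2500]);
translate([0, 4800, 0]) cube([5000, 200, 2500]);
translate([0, 200, 0]) cube([200, 4600, 2500]);
translate([4800, 200, 0]) cube([200, 4600, 2500]);
translate([2000, 200, 0]) cube([200, 1000, 2500]);
translate([2000, 2200, 0]) cube([200, 2600, 2500]);


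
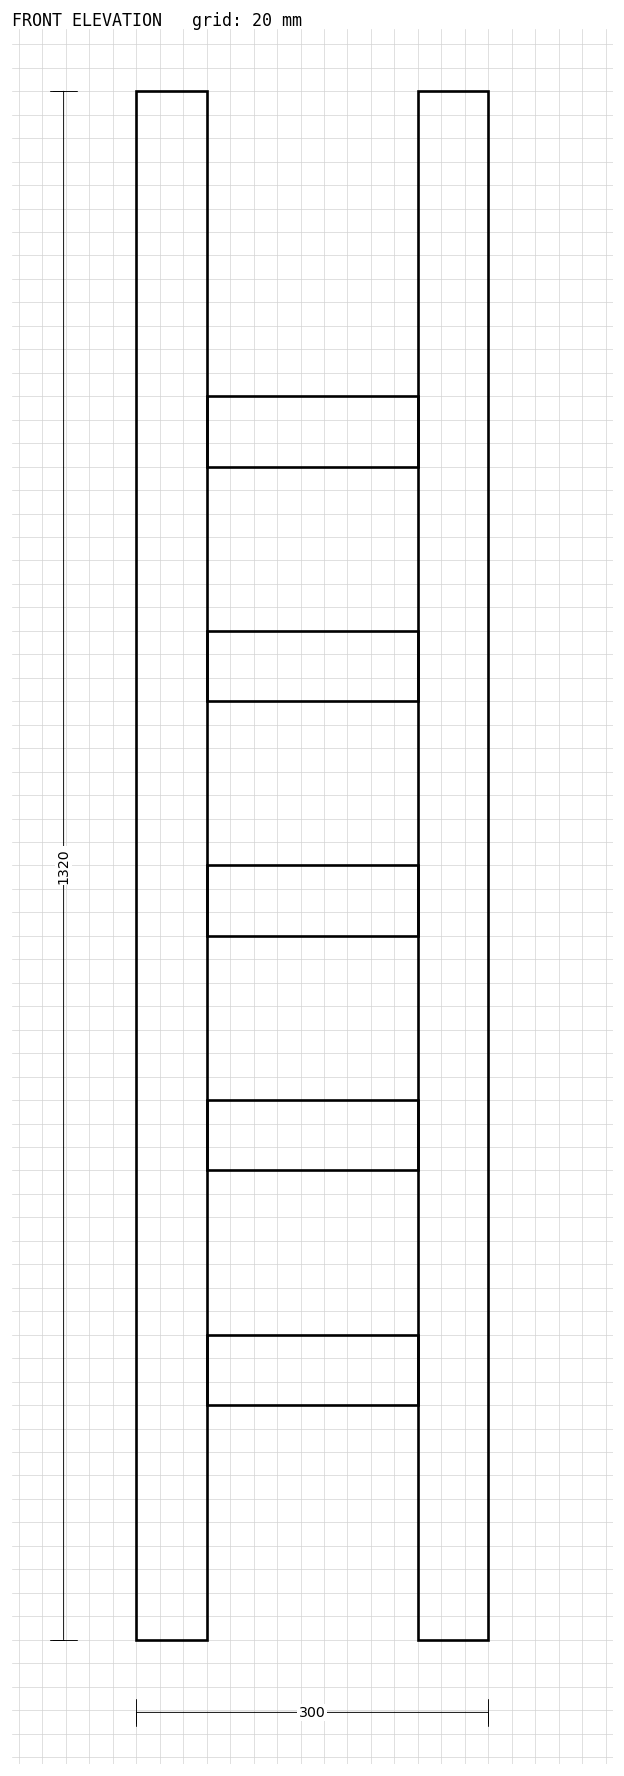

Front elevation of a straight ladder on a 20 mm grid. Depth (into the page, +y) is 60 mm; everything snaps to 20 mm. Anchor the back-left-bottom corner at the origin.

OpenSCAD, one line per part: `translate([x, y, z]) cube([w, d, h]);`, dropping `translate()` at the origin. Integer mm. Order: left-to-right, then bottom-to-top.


cube([60, 60, 1320]);
translate([60, 0, 200]) cube([180, 60, 60]);
translate([60, 0, 400]) cube([180, 60, 60]);
translate([60, 0, 600]) cube([180, 60, 60]);
translate([60, 0, 800]) cube([180, 60, 60]);
translate([60, 0, 1000]) cube([180, 60, 60]);
translate([240, 0, 0]) cube([60, 60, 1320]);
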